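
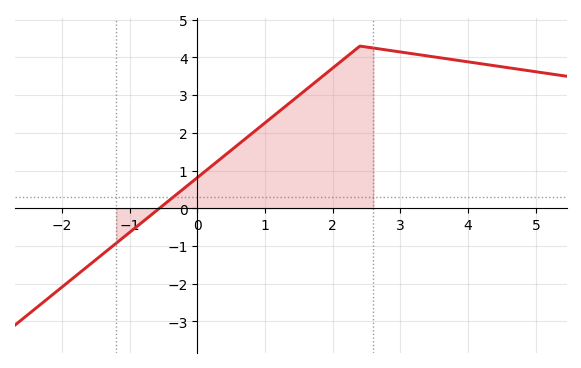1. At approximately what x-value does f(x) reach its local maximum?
2.4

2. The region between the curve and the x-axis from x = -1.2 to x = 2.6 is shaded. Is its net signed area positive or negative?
positive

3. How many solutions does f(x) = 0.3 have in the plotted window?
1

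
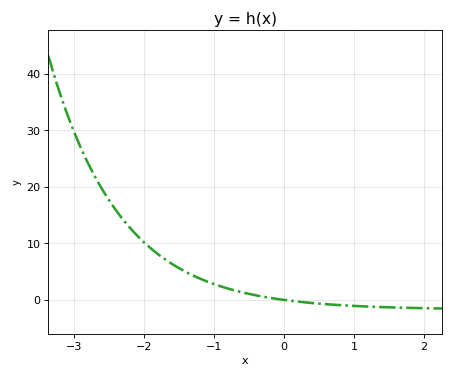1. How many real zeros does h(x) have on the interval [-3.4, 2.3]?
1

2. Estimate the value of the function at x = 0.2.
-0.332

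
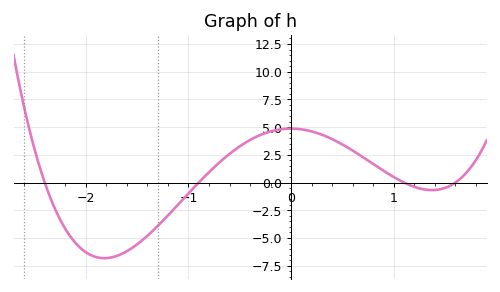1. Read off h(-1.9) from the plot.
-6.72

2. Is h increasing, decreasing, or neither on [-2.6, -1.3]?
neither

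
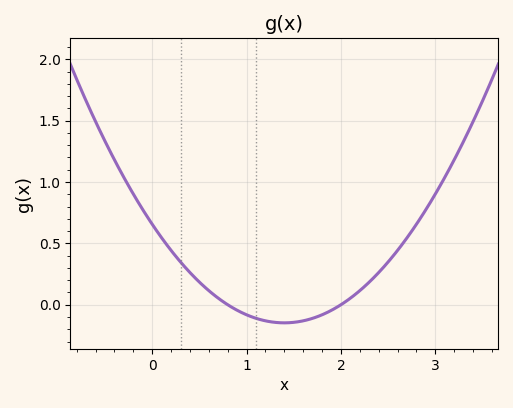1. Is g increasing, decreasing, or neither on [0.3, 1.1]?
decreasing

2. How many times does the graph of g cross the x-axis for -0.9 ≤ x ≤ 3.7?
2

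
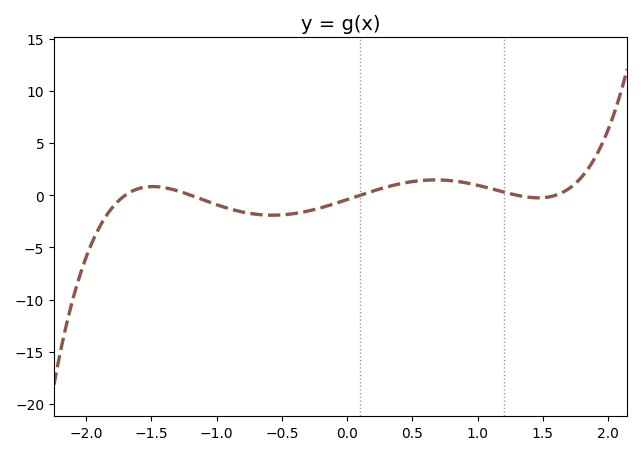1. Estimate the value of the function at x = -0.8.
-1.62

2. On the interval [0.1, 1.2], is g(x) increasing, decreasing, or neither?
neither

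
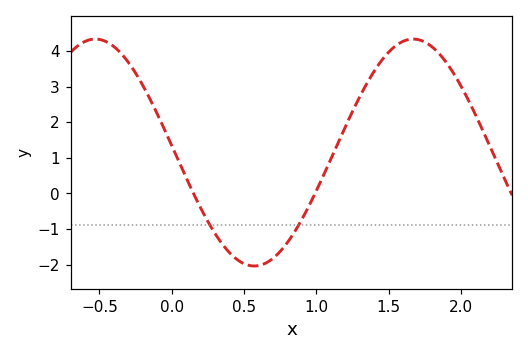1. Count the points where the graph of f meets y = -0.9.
2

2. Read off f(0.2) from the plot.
-0.4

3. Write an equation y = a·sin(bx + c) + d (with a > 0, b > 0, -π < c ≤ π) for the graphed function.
y = 3.19sin(2.9x + 3.1) + 1.15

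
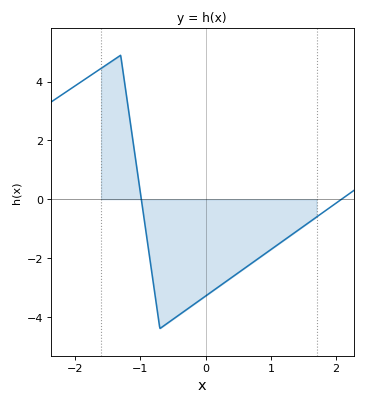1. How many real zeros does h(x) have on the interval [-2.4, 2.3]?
2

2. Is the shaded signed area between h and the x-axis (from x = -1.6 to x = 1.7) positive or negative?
negative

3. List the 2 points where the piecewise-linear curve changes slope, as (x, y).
(-1.3, 4.9); (-0.7, -4.4)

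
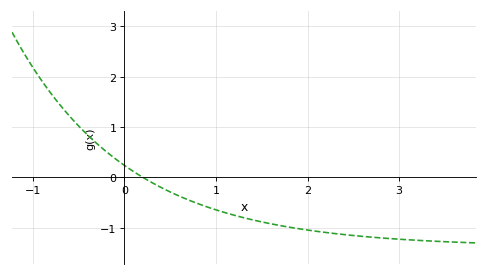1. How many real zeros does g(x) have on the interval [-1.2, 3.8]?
1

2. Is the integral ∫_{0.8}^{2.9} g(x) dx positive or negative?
negative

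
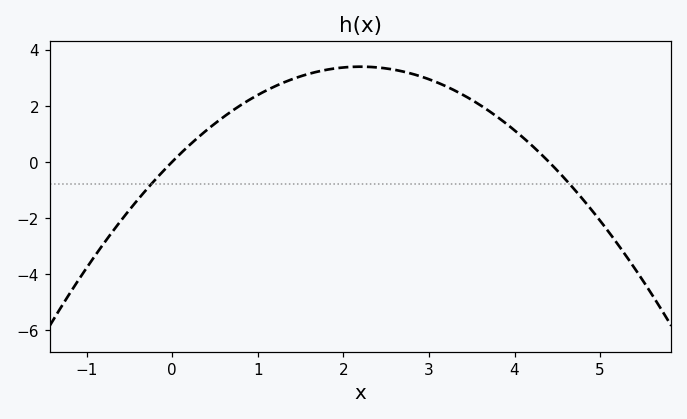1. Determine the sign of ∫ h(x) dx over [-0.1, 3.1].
positive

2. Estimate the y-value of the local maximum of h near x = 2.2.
3.39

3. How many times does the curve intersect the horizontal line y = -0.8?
2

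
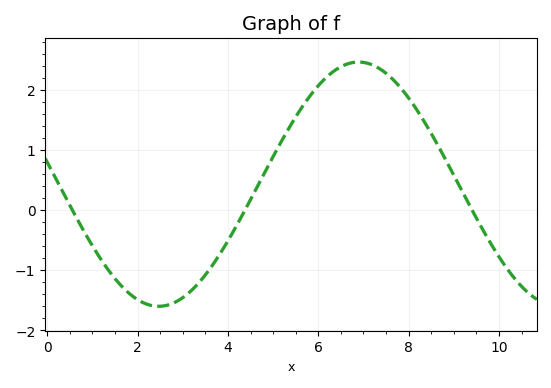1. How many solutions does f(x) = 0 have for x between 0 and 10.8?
3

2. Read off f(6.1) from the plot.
2.15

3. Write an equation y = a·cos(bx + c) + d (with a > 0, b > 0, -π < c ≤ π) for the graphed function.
y = 2.03cos(0.71x + 1.39) + 0.43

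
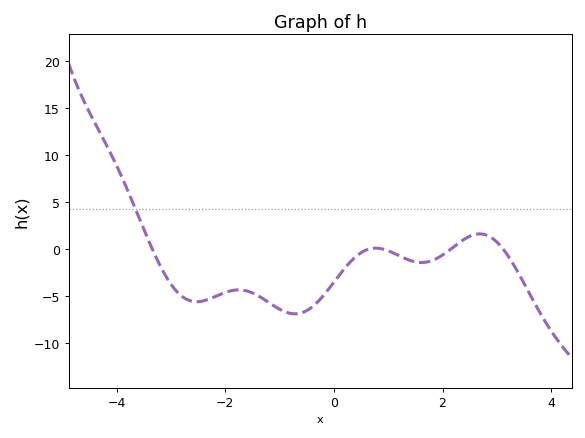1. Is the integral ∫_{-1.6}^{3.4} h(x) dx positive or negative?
negative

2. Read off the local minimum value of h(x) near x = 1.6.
-1.5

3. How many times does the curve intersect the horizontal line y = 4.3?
1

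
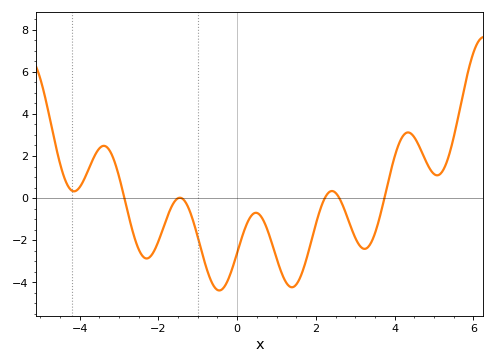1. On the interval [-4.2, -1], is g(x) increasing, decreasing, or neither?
neither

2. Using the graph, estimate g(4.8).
1.8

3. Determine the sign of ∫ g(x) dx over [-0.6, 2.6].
negative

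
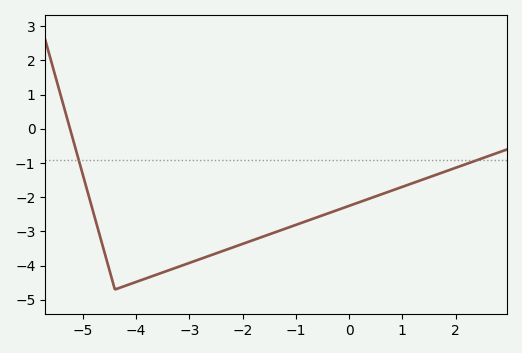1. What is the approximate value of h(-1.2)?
-2.9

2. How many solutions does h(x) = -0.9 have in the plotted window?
2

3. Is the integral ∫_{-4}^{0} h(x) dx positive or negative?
negative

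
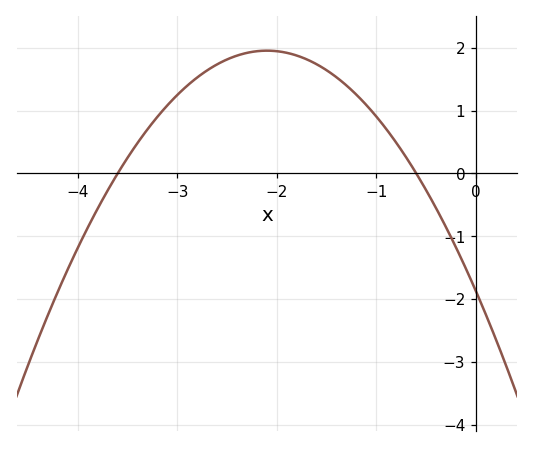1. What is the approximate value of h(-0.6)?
0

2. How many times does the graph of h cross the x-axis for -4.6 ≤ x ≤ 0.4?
2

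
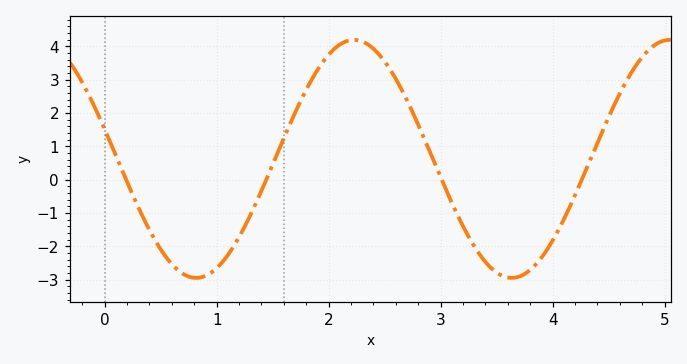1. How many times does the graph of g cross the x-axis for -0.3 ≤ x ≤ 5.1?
4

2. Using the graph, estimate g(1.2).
-1.7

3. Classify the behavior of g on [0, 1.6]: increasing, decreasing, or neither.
neither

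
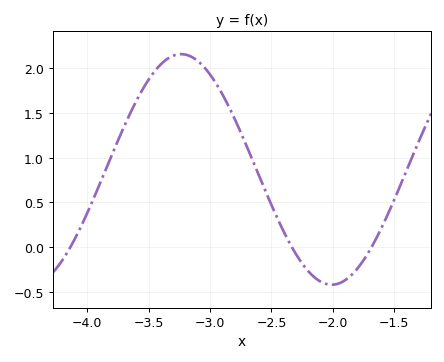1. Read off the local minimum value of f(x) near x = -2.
-0.4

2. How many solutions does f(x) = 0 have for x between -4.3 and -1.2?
3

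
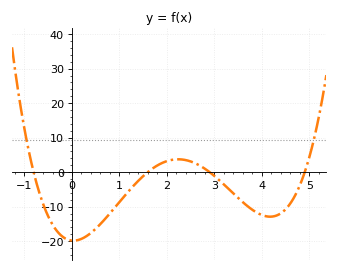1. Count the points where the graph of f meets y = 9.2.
2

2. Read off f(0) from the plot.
-20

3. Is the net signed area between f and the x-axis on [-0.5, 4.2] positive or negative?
negative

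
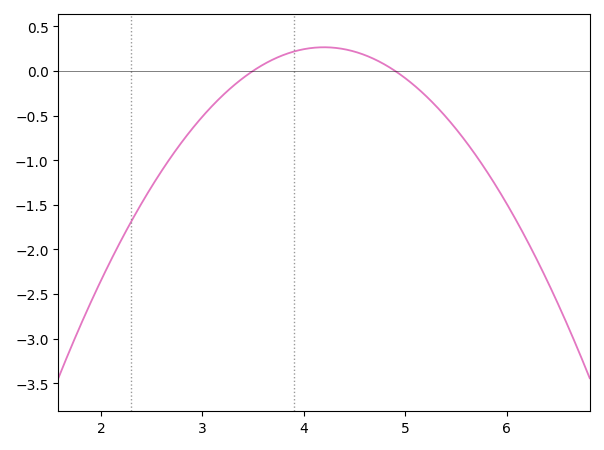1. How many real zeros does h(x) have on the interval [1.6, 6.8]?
2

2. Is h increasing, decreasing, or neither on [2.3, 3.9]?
increasing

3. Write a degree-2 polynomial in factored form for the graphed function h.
y = -0.54(x - 3.5)(x - 4.9)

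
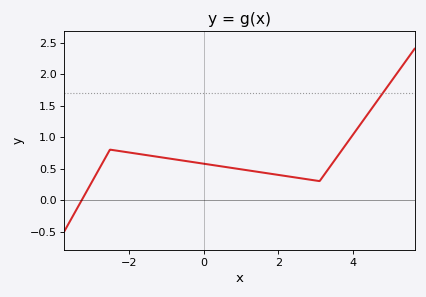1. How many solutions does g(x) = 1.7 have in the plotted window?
1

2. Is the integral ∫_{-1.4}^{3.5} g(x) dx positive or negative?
positive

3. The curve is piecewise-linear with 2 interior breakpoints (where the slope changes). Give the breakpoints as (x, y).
(-2.5, 0.8); (3.1, 0.3)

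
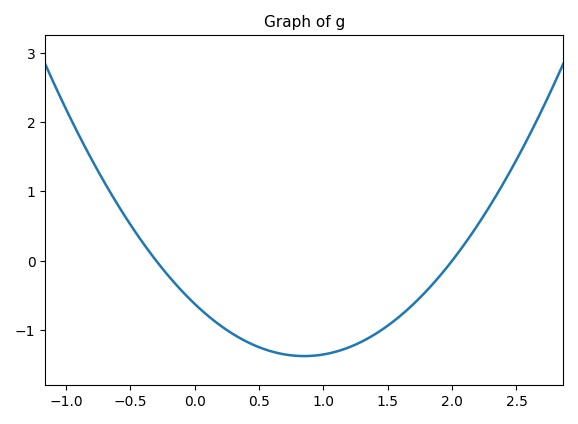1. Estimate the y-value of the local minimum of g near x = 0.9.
-1.4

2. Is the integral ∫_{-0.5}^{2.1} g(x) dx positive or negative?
negative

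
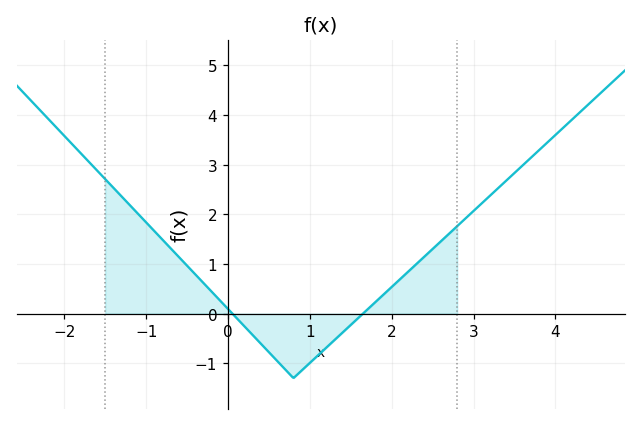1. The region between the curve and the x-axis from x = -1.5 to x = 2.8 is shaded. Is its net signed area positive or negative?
positive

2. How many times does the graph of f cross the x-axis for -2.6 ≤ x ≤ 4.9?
2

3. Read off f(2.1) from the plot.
0.7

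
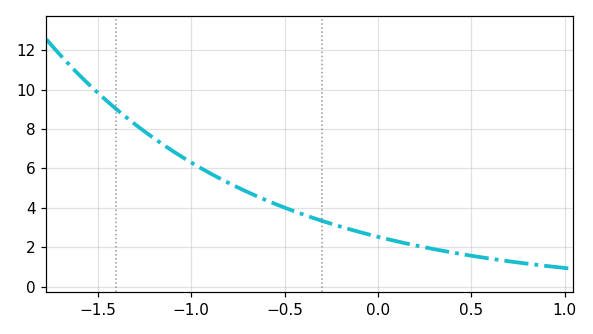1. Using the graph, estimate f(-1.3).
8.24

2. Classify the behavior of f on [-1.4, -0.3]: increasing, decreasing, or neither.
decreasing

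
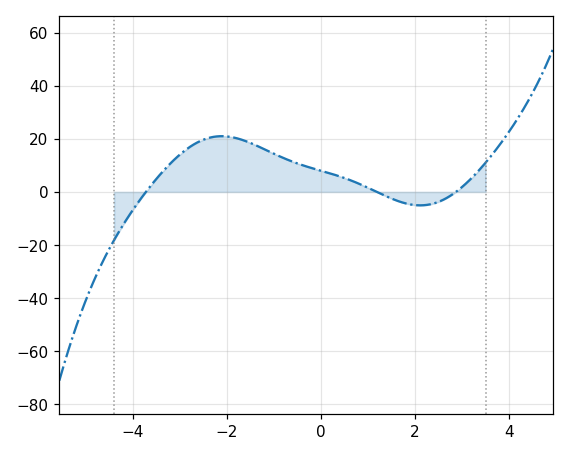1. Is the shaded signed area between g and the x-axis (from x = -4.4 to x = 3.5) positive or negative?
positive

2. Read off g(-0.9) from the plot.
14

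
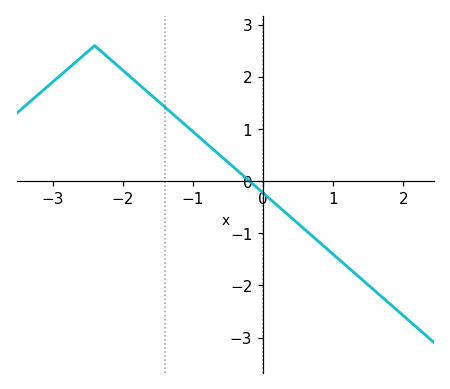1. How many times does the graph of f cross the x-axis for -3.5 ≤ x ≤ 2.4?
1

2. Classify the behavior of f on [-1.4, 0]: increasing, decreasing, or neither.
decreasing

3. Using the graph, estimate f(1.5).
-2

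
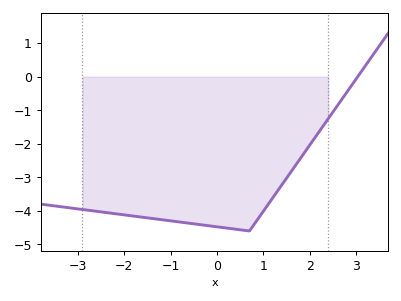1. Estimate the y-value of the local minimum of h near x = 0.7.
-4.6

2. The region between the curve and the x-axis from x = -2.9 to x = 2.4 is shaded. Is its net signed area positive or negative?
negative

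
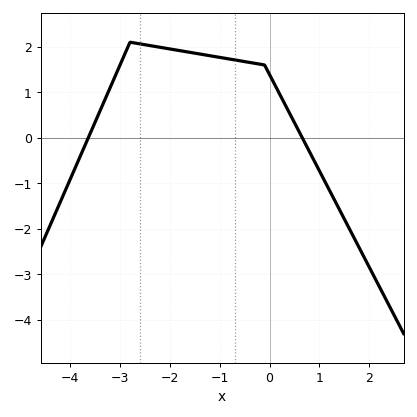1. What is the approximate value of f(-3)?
1.6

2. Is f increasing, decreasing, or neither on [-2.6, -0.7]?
decreasing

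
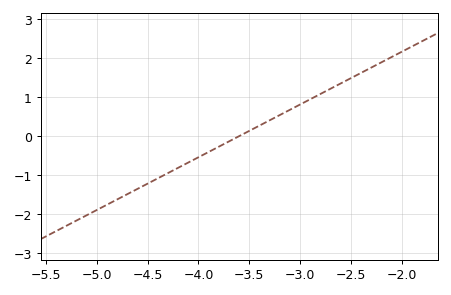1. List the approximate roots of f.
-3.6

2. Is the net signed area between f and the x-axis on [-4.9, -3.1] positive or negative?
negative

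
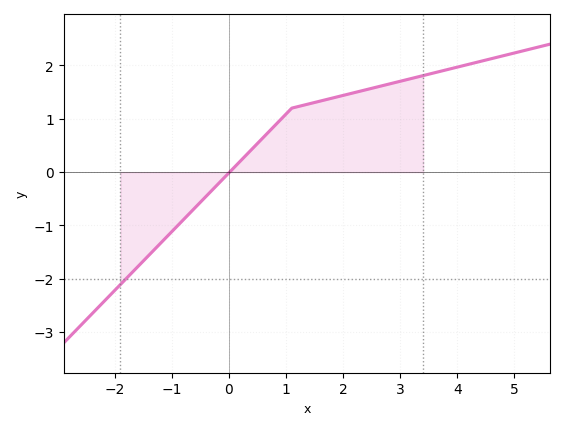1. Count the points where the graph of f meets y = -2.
1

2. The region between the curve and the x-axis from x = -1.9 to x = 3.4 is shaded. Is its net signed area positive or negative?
positive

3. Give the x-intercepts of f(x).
0.011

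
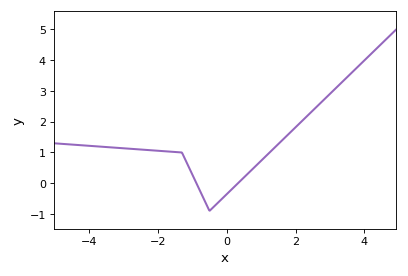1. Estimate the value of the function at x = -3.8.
1.2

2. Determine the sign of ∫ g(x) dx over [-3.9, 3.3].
positive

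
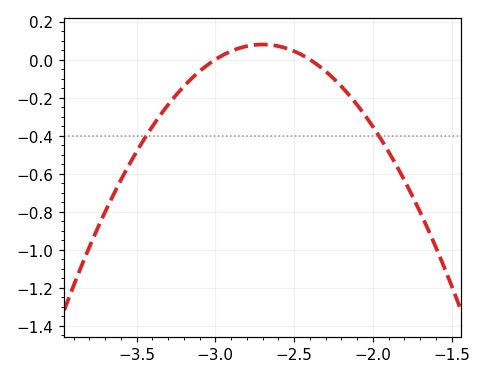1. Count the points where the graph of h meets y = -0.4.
2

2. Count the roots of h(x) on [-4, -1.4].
2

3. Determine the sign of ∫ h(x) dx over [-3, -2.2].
positive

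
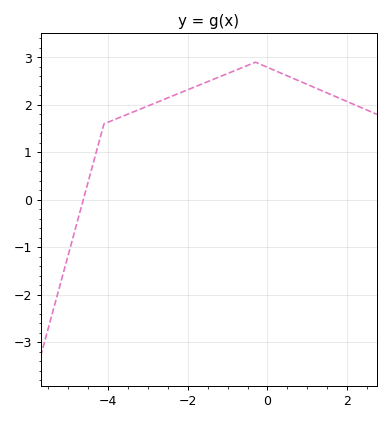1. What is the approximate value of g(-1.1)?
2.63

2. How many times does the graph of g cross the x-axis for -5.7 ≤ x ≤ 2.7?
1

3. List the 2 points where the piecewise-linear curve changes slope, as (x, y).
(-4.1, 1.6); (-0.3, 2.9)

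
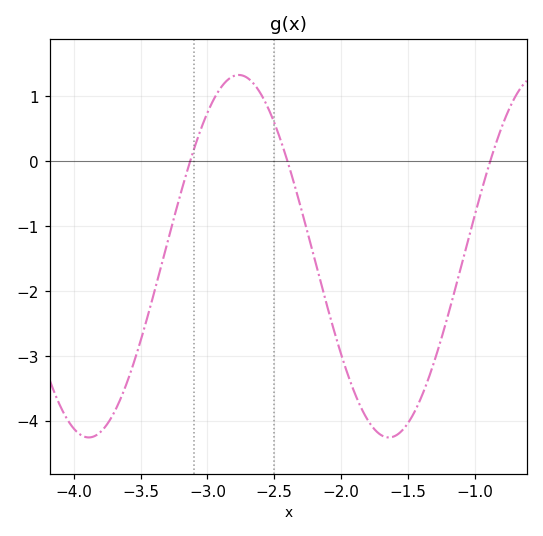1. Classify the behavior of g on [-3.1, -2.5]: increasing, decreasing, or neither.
neither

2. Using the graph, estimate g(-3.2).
-0.503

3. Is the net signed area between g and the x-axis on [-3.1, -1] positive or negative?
negative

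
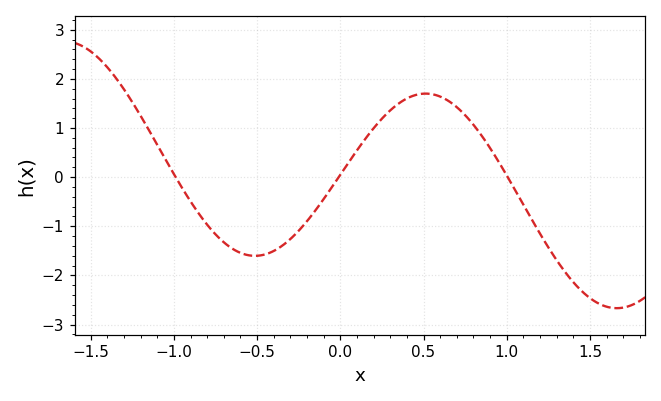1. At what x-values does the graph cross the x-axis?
-1, 0, 1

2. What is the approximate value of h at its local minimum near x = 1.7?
-2.7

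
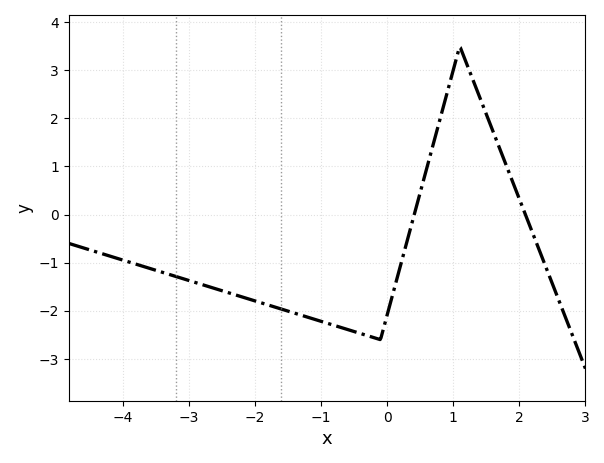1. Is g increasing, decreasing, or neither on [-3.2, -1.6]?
decreasing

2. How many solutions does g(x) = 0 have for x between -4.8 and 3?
2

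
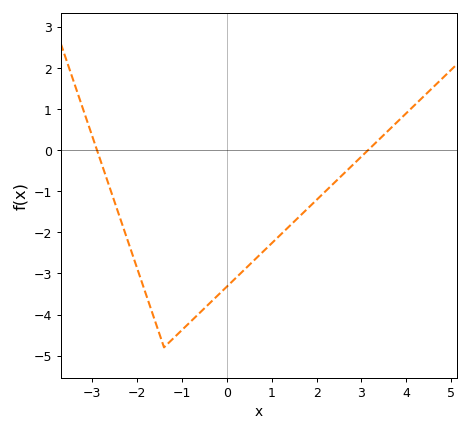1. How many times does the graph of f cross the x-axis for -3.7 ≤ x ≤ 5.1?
2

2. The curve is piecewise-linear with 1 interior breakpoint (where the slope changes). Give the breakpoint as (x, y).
(-1.4, -4.8)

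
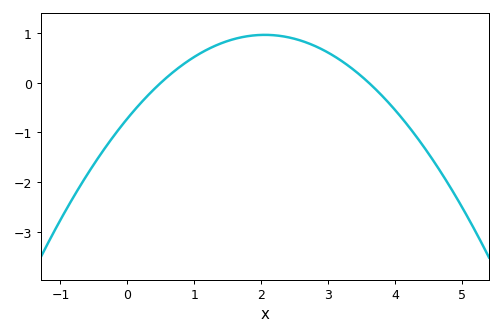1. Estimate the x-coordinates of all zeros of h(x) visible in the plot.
0.5, 3.6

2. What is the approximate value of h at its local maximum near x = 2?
1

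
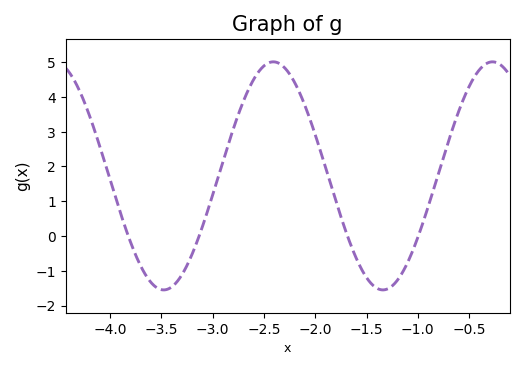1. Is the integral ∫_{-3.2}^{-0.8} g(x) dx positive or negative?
positive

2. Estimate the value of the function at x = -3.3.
-1.1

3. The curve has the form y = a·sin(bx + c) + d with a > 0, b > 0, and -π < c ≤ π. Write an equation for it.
y = 3.28sin(2.9x + 2.4) + 1.73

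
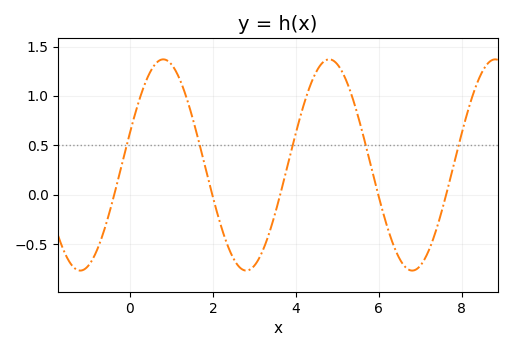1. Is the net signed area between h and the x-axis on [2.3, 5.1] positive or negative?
positive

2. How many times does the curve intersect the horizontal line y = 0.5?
5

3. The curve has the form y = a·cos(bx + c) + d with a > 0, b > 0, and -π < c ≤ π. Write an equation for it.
y = 1.07cos(1.57x - 1.26) + 0.3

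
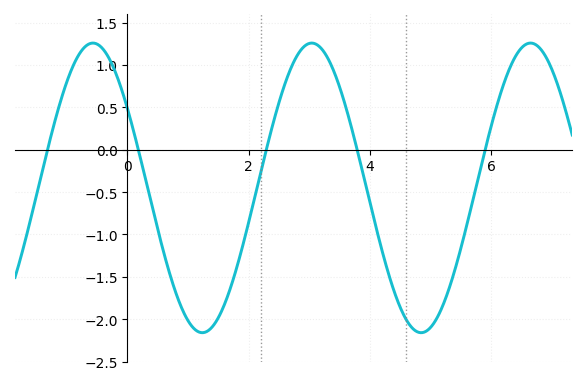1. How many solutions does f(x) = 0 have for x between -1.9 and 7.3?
5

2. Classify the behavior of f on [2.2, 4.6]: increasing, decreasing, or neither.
neither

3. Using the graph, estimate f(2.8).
1.11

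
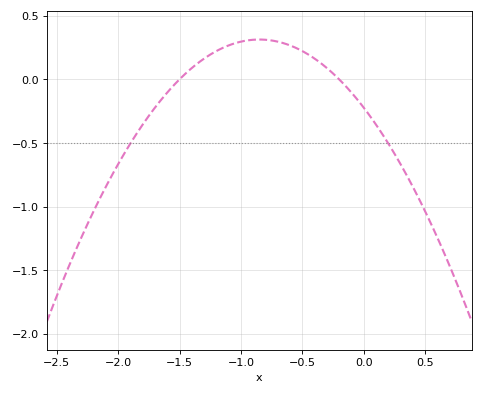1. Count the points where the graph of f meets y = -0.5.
2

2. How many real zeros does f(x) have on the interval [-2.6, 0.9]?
2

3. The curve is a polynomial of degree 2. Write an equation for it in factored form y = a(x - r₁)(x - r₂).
y = -0.74(x + 1.5)(x + 0.2)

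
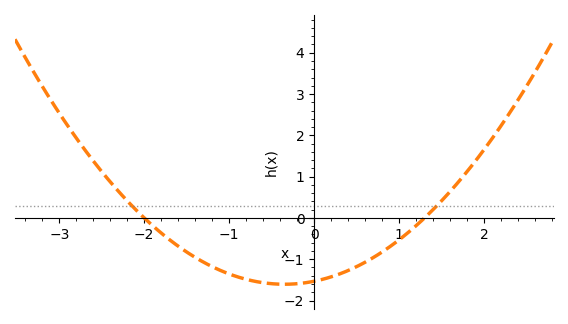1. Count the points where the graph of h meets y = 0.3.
2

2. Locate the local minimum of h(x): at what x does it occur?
-0.4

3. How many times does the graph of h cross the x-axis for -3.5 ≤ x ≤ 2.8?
2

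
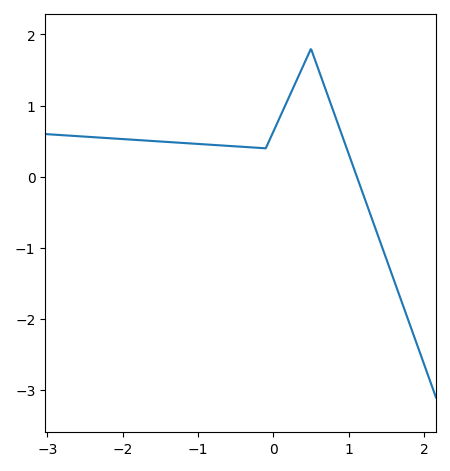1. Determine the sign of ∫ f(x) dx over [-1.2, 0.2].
positive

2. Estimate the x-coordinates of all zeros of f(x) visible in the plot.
1.1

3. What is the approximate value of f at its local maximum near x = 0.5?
1.8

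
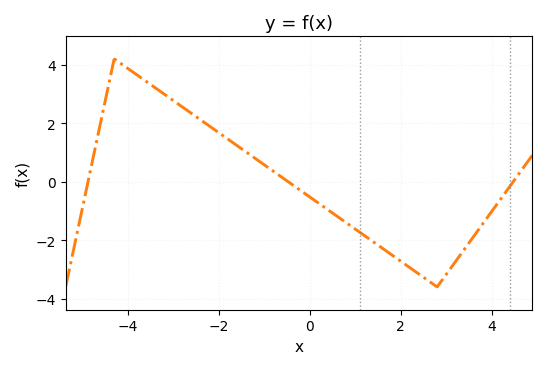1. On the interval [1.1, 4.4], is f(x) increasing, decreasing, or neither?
neither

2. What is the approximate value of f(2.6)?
-3.38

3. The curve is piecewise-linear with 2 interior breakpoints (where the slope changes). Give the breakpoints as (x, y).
(-4.3, 4.2); (2.8, -3.6)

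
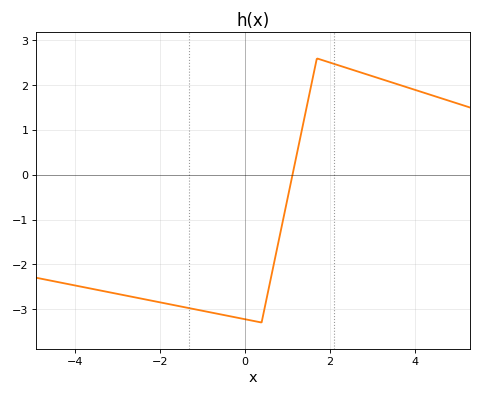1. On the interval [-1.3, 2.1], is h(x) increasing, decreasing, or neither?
neither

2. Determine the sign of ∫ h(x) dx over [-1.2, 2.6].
negative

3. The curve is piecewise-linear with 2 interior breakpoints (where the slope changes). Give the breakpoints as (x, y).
(0.4, -3.3); (1.7, 2.6)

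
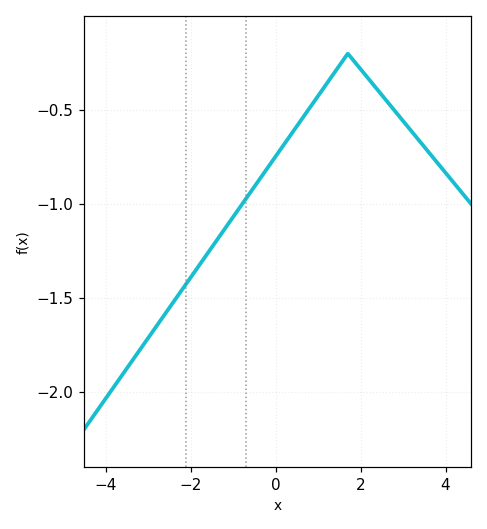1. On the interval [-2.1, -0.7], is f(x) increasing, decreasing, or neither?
increasing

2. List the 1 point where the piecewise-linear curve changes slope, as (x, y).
(1.7, -0.2)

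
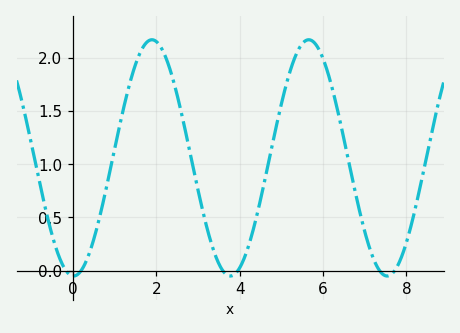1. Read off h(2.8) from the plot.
1.12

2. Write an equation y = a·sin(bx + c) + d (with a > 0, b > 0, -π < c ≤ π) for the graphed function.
y = 1.11sin(1.67x - 1.59) + 1.06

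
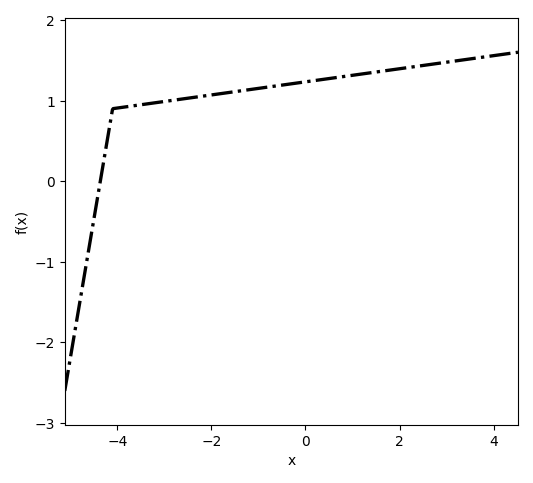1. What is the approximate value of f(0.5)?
1.3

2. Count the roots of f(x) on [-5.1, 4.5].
1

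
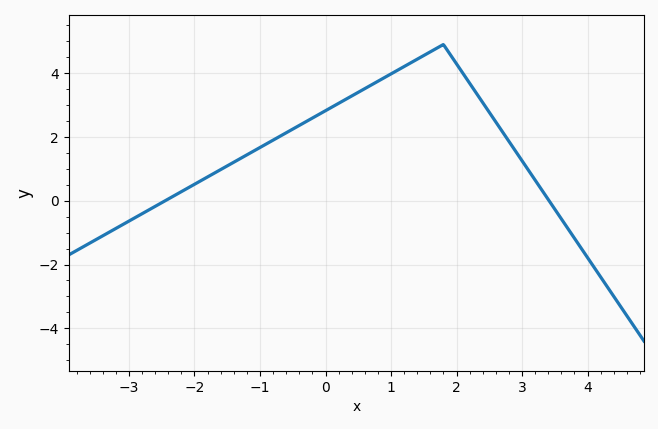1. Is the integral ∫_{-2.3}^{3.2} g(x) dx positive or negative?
positive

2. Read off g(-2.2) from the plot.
0.2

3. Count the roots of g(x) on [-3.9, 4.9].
2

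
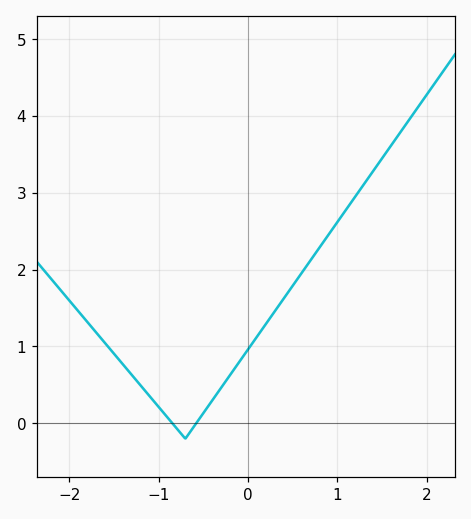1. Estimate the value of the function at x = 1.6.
3.61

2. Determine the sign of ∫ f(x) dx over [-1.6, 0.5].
positive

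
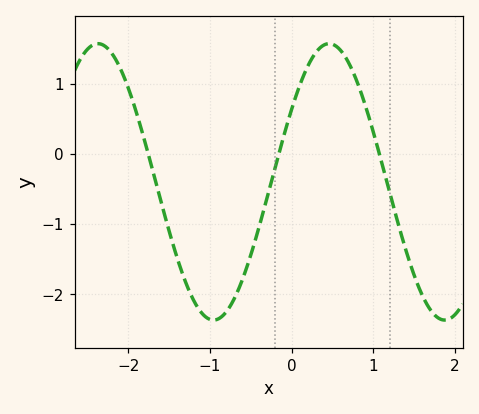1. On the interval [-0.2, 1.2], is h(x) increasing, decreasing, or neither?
neither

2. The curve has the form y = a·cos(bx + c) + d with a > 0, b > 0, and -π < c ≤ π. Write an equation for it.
y = 1.97cos(2.2x - 1) - 0.4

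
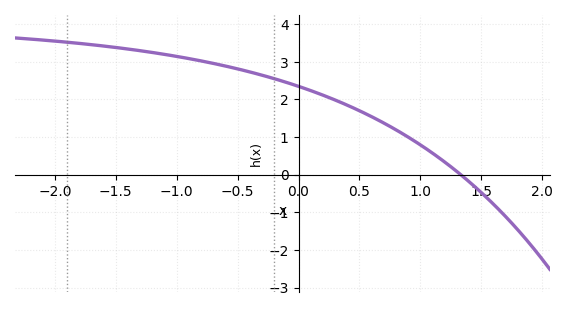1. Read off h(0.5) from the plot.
1.7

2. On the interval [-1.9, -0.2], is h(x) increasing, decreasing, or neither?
decreasing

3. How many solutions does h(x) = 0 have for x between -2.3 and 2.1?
1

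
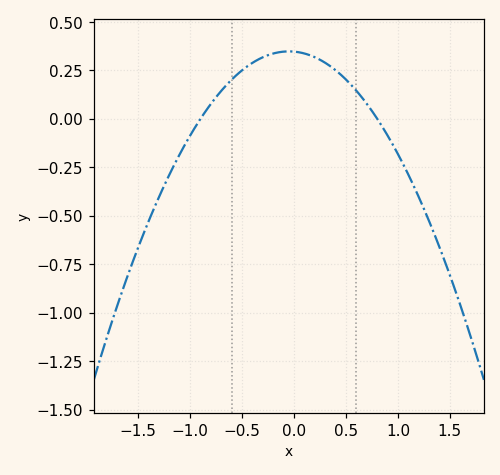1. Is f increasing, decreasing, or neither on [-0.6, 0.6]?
neither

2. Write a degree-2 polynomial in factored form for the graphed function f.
y = -0.48(x + 0.9)(x - 0.8)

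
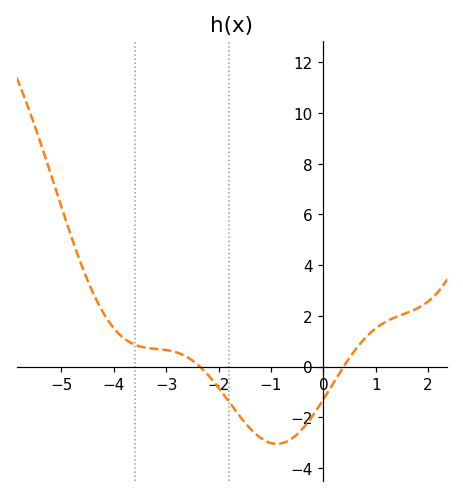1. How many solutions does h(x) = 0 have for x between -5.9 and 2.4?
2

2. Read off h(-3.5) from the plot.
0.793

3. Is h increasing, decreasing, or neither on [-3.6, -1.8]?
decreasing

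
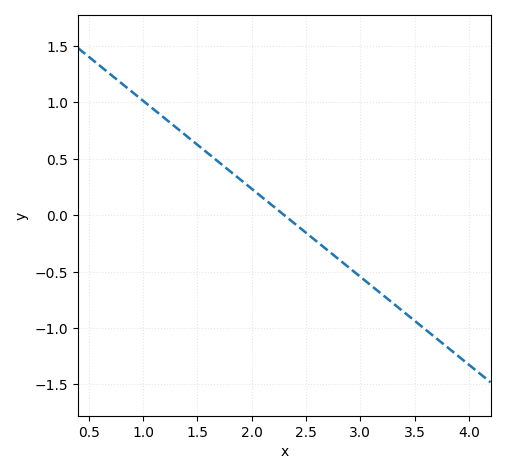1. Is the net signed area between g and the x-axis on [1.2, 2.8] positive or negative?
positive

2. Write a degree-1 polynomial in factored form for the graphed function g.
y = -0.78(x - 2.3)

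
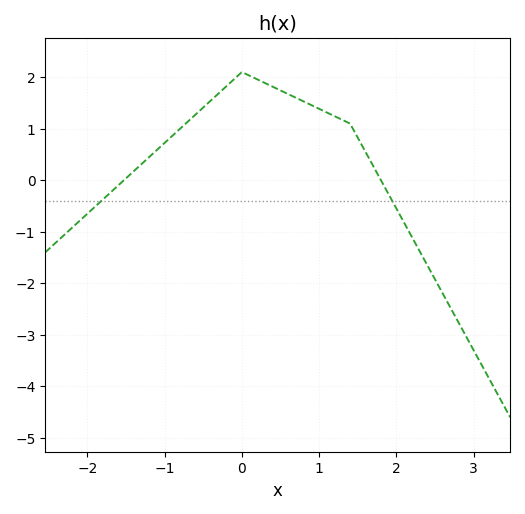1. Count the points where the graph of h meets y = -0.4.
2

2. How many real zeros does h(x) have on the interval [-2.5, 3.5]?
2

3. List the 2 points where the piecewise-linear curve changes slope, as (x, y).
(0, 2.1); (1.4, 1.1)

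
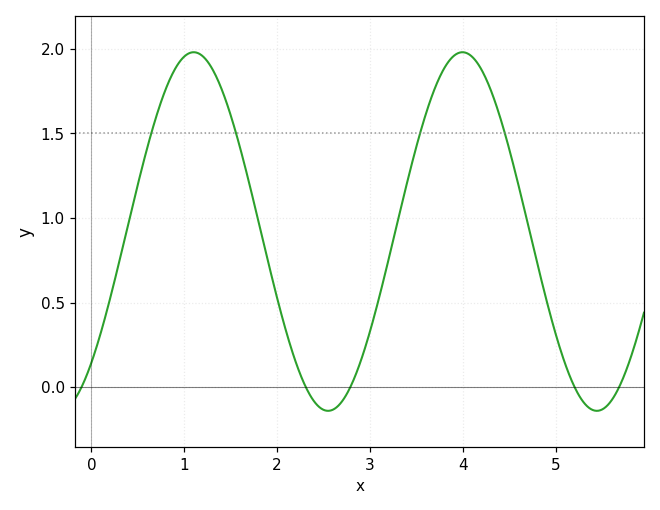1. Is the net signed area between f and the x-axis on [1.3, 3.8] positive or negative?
positive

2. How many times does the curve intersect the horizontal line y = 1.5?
4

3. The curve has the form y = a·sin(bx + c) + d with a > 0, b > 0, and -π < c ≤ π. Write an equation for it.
y = 1.06sin(2.17x - 0.82) + 0.92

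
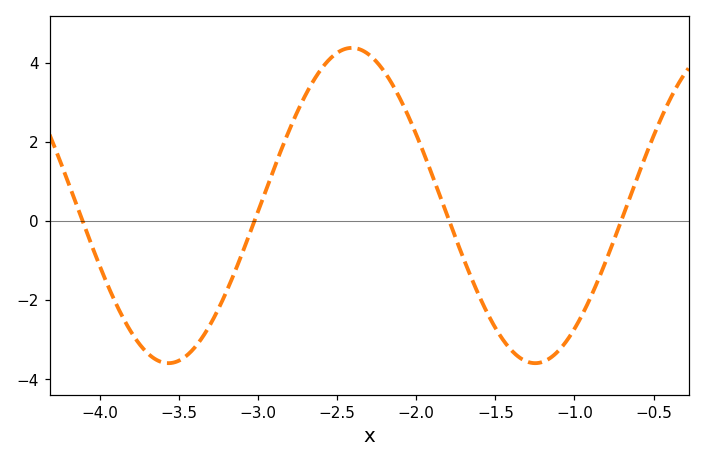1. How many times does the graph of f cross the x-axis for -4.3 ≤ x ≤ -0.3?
4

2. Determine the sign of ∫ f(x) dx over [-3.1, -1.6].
positive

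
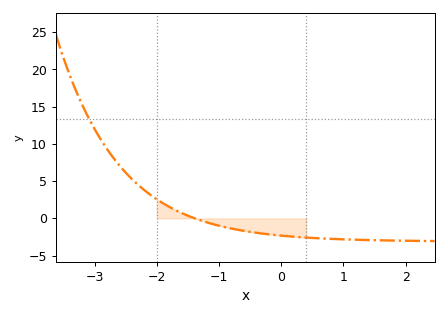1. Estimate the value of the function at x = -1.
-0.988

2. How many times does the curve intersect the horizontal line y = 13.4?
1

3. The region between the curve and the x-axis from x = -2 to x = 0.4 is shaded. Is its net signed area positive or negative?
negative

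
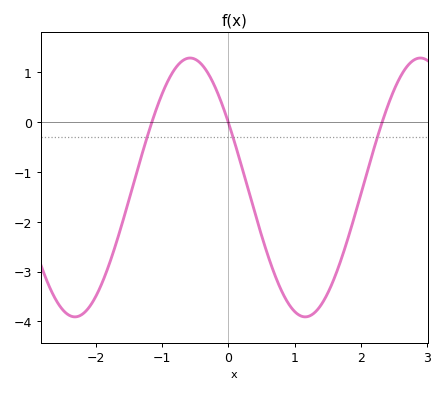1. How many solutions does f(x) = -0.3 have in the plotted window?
3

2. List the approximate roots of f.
-1.2, 0, 2.3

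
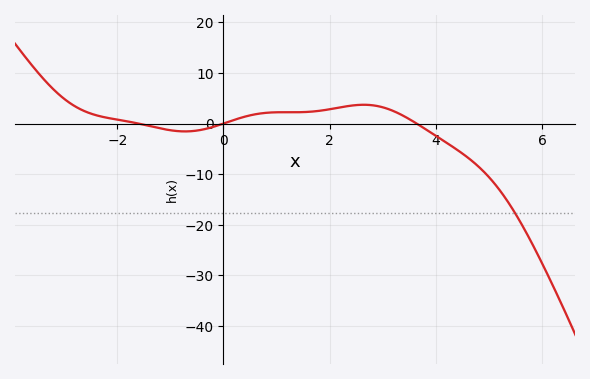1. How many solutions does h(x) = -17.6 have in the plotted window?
1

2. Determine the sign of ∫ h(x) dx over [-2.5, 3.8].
positive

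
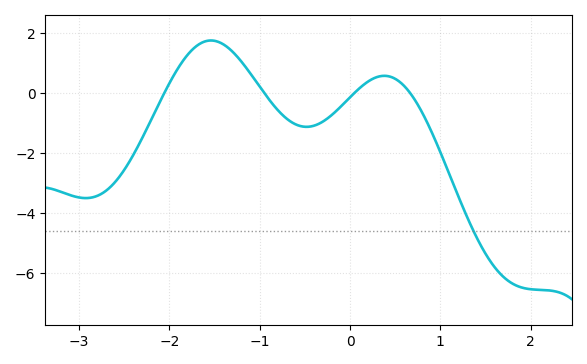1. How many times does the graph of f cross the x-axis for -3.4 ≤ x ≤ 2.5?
4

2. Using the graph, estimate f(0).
-0.133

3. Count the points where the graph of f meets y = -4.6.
1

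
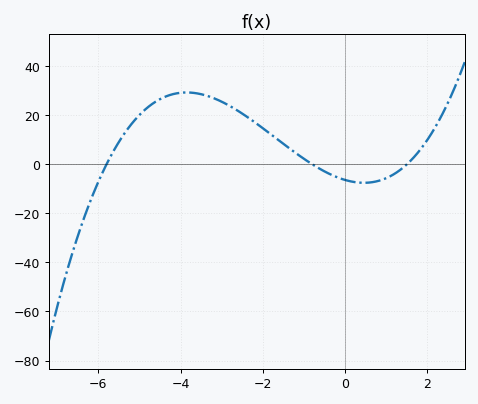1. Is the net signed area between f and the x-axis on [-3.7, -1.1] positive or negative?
positive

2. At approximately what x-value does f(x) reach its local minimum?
0.4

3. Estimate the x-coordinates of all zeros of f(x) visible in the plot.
-5.8, -0.8, 1.4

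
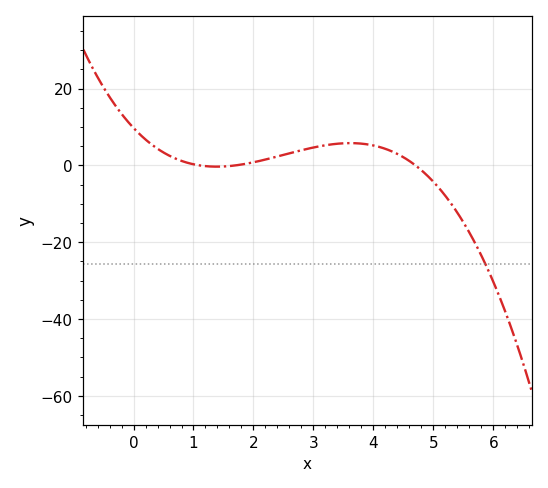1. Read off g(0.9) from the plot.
0.675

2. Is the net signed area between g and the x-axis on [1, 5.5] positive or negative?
positive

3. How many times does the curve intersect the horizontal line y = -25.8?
1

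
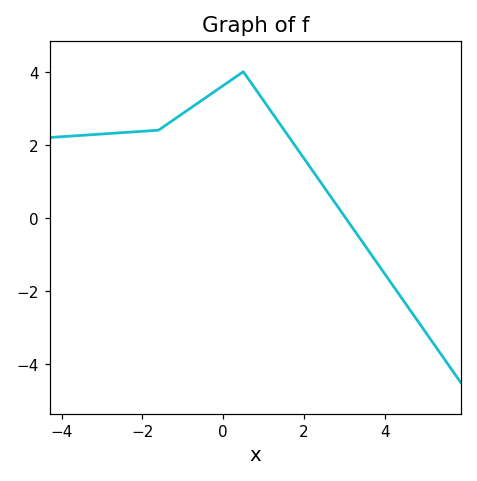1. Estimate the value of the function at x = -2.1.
2.4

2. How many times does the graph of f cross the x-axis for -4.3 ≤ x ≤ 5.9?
1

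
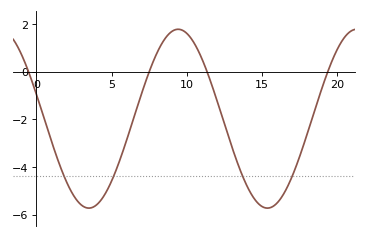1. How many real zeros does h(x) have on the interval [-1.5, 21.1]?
4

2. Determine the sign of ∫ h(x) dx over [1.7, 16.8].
negative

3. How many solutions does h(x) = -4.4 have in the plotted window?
4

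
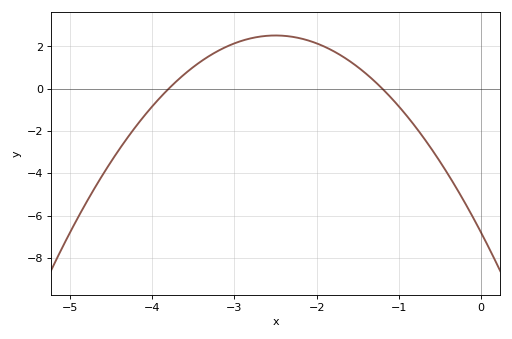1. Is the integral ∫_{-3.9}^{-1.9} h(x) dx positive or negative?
positive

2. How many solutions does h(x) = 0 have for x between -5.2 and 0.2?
2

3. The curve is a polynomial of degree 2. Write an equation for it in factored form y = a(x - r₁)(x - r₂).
y = -1.49(x + 3.8)(x + 1.2)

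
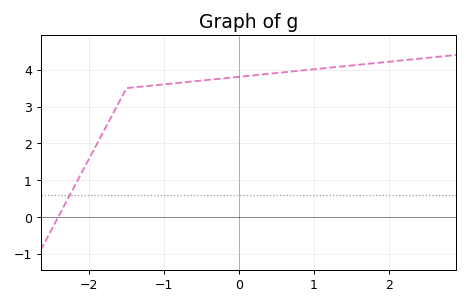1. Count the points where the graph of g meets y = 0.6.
1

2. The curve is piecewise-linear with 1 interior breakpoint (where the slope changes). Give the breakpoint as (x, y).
(-1.5, 3.5)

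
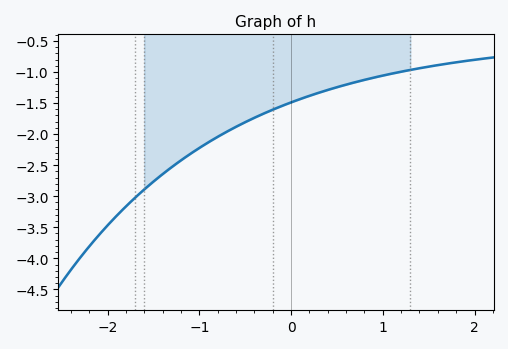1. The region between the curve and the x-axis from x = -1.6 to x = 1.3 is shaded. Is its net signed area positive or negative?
negative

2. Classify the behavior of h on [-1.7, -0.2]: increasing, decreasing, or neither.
increasing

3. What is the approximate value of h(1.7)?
-0.85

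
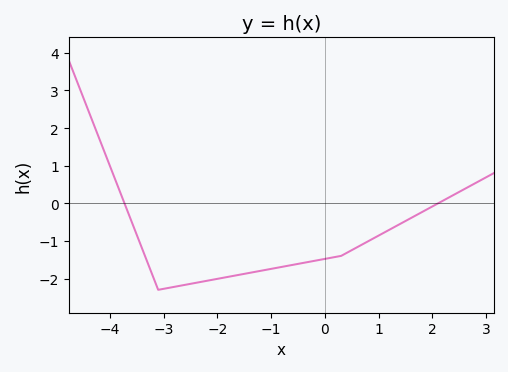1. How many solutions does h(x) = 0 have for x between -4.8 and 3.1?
2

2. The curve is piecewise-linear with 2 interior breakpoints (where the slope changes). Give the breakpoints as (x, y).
(-3.1, -2.3); (0.3, -1.4)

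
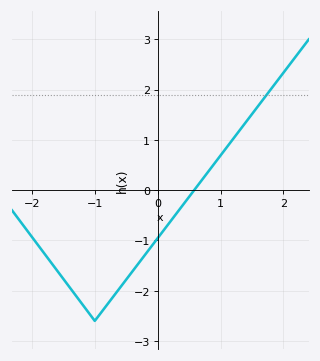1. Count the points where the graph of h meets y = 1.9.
1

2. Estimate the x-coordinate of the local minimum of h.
-1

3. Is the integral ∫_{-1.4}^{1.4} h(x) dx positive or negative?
negative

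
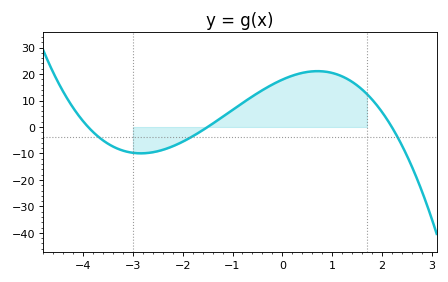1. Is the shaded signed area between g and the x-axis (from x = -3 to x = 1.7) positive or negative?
positive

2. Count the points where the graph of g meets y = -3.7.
3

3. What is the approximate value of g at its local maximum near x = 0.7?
21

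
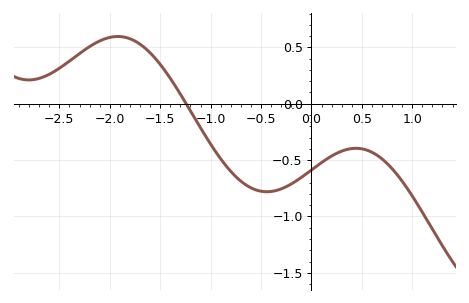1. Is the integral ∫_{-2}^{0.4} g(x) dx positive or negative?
negative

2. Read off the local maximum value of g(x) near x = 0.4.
-0.395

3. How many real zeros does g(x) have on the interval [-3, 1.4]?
1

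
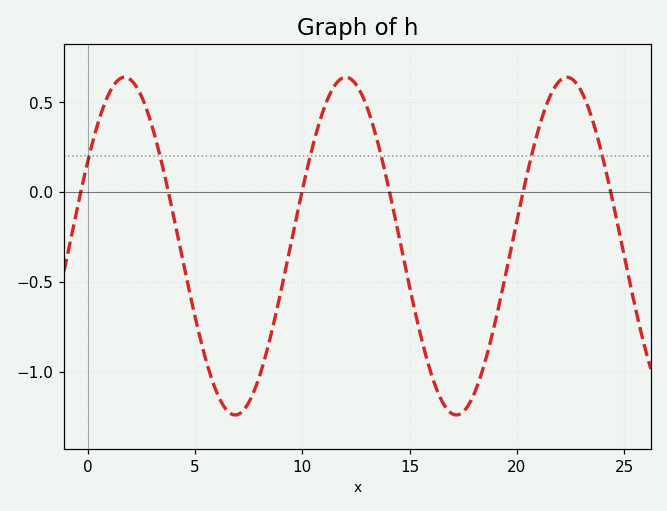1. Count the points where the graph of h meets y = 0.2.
6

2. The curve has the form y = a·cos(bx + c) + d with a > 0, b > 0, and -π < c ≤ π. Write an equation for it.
y = 0.94cos(0.61x - 1.1) - 0.3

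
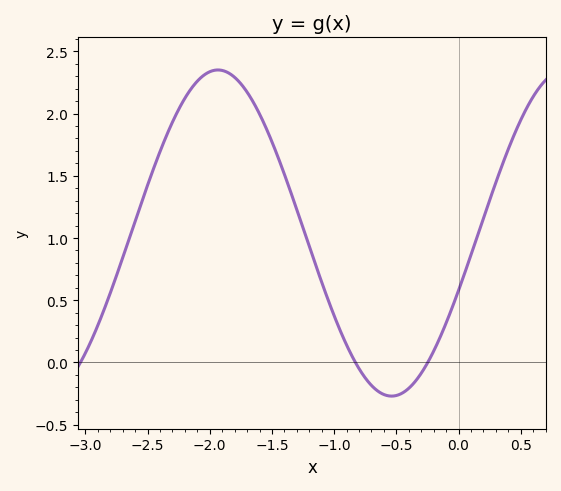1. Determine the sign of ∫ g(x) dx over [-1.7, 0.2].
positive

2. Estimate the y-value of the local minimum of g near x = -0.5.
-0.27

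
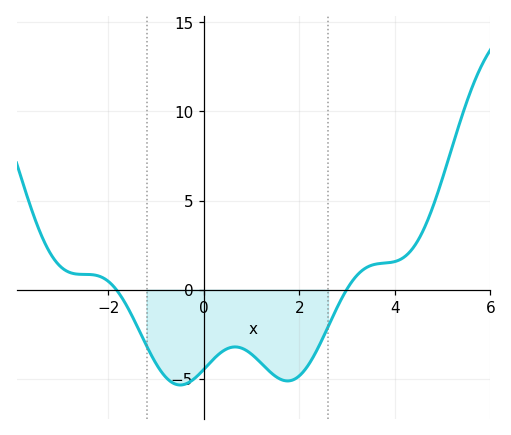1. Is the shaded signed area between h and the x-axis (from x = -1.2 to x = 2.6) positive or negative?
negative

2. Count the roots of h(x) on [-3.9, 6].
2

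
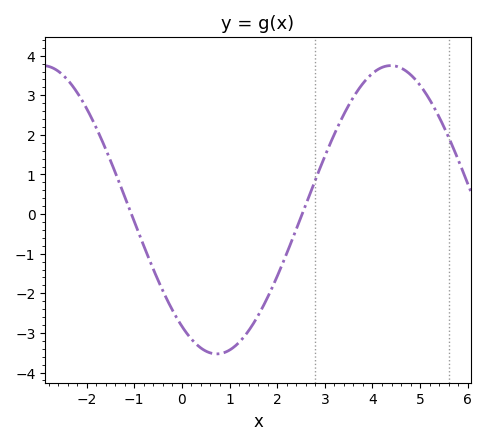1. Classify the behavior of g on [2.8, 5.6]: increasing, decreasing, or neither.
neither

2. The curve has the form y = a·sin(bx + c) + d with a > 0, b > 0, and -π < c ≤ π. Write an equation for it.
y = 3.64sin(0.86x - 2.2) + 0.11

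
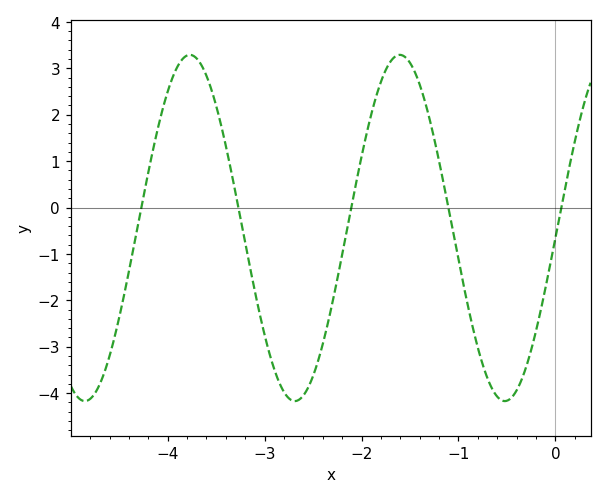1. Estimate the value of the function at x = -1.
-1.12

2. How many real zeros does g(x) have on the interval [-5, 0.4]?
5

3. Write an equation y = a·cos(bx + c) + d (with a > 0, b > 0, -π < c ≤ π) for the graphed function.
y = 3.73cos(2.9x - 1.63) - 0.44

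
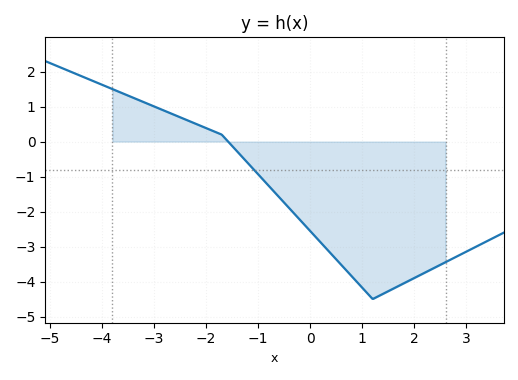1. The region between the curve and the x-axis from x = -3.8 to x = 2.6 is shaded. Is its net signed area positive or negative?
negative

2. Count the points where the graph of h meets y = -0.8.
1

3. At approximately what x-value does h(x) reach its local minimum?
1.2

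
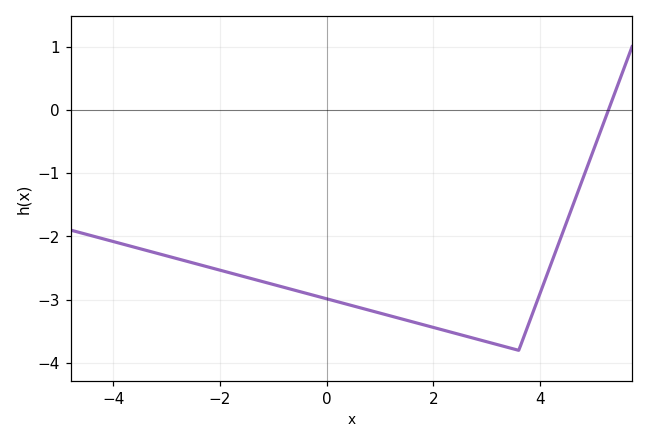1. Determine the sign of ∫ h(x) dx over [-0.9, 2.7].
negative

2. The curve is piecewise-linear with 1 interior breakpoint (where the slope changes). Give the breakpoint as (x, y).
(3.6, -3.8)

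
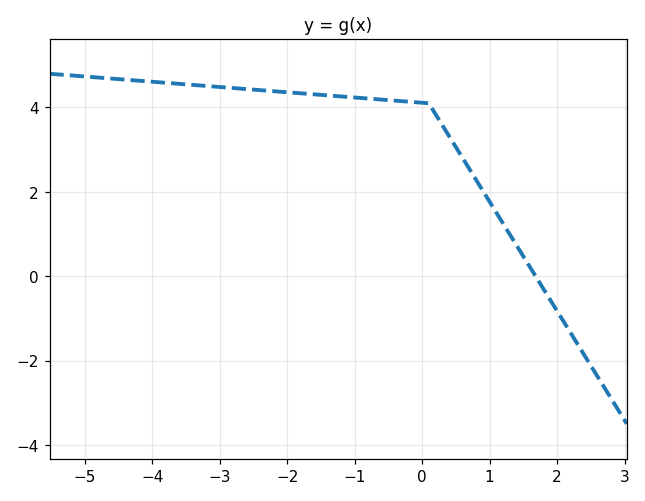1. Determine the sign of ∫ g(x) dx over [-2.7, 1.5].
positive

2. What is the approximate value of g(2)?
-0.823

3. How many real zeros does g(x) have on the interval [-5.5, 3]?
1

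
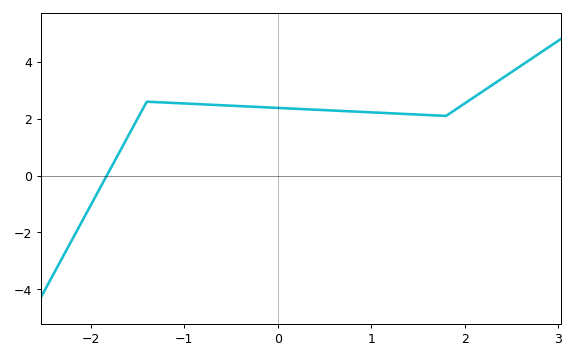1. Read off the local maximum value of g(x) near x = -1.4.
2.6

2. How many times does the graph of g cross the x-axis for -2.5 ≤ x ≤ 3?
1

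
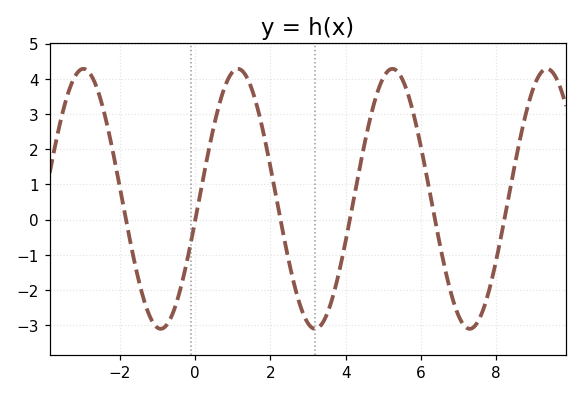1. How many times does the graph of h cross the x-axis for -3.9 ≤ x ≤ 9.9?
6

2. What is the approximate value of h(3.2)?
-3.1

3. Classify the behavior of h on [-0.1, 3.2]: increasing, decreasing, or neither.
neither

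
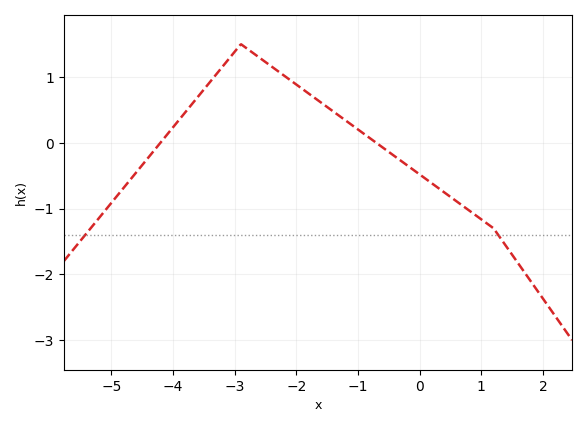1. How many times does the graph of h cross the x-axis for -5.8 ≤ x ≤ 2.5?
2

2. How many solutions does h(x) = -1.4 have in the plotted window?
2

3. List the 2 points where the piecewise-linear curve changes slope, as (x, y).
(-2.9, 1.5); (1.2, -1.3)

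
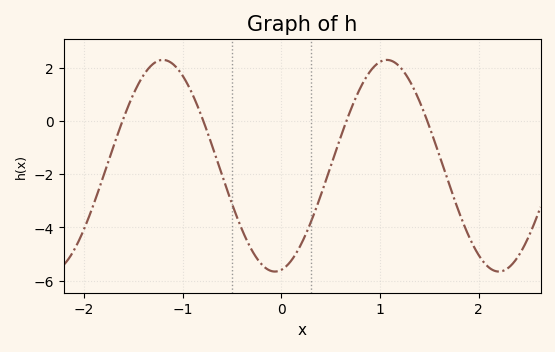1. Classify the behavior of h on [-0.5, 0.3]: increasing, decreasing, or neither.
neither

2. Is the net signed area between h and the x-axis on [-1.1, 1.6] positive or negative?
negative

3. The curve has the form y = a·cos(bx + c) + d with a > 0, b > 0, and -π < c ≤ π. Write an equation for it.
y = 3.98cos(2.8x - 3) - 1.68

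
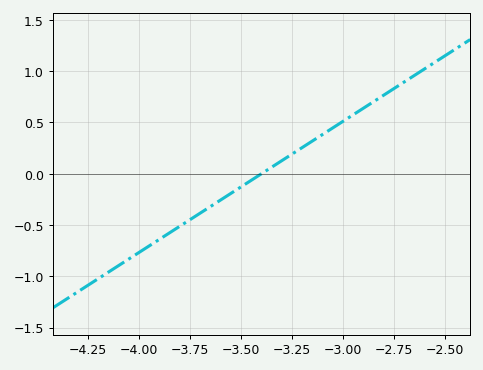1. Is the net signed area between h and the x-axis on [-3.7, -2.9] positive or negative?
positive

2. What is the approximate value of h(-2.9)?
0.64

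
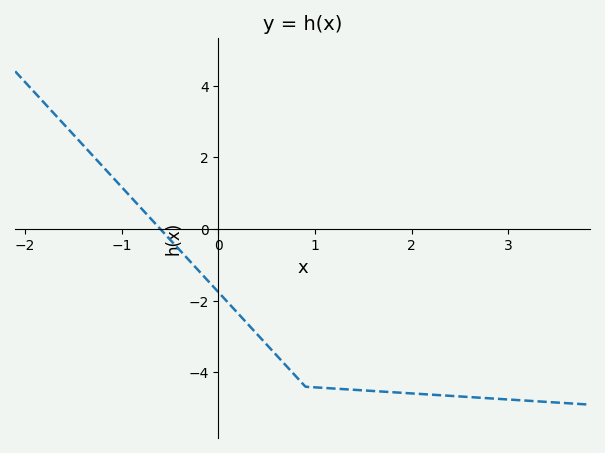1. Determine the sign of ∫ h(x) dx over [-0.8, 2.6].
negative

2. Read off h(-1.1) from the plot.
1.46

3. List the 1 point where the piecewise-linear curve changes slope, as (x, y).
(0.9, -4.4)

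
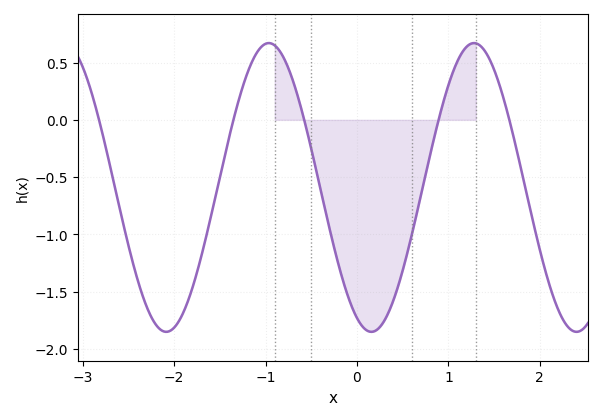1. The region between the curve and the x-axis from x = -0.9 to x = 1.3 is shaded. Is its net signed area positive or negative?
negative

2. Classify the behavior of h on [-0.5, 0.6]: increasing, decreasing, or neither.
neither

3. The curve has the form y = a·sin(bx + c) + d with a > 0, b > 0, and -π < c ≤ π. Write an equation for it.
y = 1.26sin(2.8x - 2) - 0.59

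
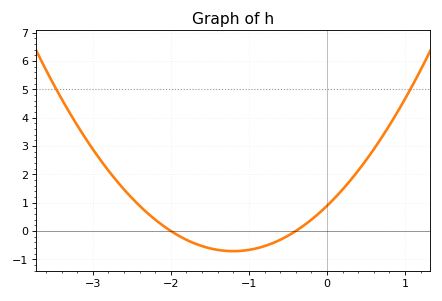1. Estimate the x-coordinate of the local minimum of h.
-1.2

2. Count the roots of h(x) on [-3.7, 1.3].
2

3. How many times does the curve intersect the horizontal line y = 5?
2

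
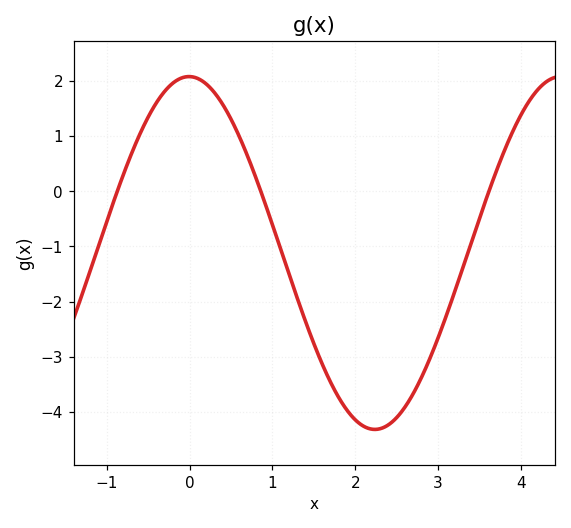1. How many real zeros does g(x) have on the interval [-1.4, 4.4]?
3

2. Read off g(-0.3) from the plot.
1.8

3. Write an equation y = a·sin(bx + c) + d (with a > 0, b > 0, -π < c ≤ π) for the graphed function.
y = 3.2sin(1.4x + 1.6) - 1.12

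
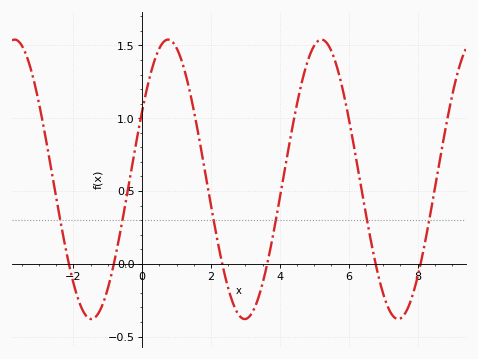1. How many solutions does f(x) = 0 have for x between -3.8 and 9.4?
6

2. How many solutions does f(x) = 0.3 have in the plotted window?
6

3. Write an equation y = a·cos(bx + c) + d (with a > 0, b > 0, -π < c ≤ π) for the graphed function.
y = 0.96cos(1.4x - 1.1) + 0.58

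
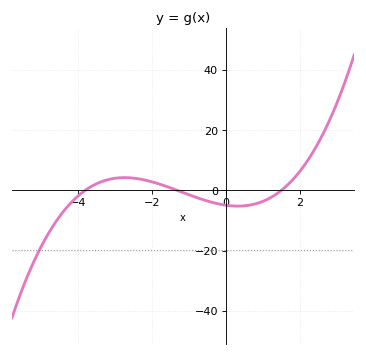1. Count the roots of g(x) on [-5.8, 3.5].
3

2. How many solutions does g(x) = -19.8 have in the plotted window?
1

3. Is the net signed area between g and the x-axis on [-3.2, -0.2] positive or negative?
positive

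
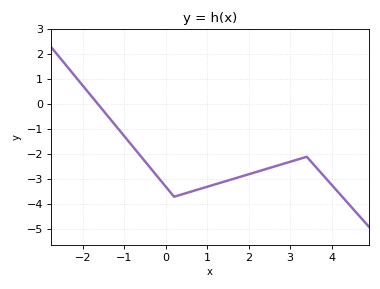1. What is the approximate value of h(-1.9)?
0.535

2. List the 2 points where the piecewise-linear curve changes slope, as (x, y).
(0.2, -3.7); (3.4, -2.1)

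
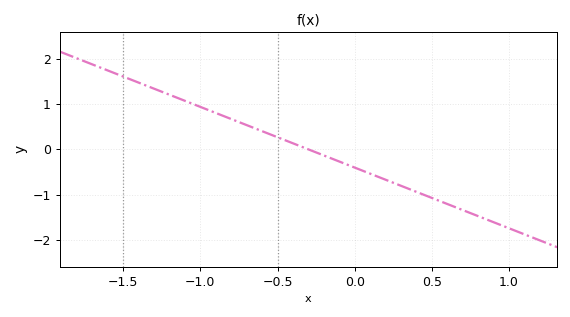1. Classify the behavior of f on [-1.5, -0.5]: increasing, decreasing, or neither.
decreasing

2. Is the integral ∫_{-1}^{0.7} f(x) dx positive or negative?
negative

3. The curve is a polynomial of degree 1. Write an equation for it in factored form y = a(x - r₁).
y = -1.34(x + 0.3)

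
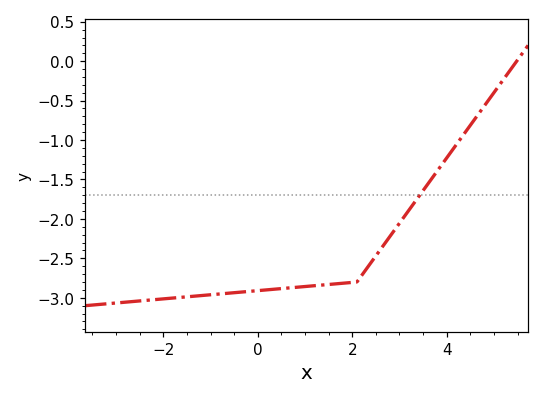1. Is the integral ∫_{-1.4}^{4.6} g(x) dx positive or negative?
negative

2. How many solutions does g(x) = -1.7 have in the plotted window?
1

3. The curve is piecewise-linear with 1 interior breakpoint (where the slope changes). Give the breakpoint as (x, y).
(2.1, -2.8)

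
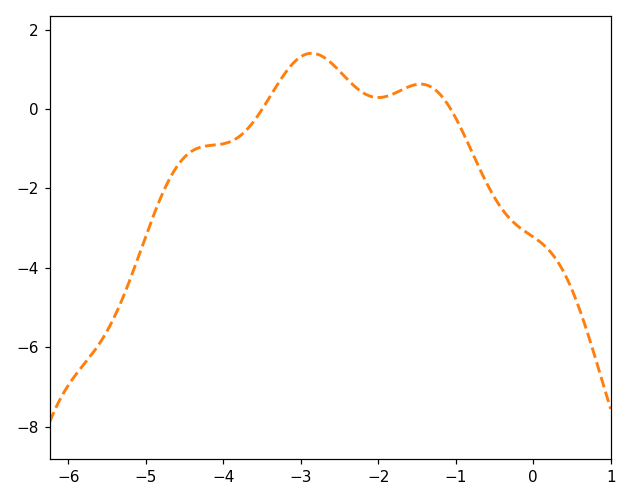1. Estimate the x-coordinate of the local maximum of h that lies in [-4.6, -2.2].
-2.9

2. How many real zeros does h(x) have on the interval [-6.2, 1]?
2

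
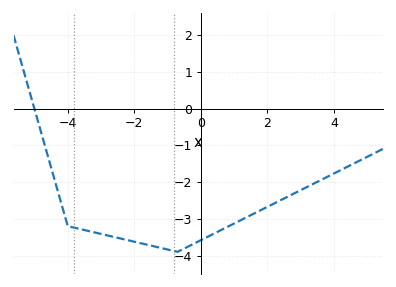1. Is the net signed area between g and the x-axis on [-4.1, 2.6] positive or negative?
negative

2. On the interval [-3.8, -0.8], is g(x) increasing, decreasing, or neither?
decreasing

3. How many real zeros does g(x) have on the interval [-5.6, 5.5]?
1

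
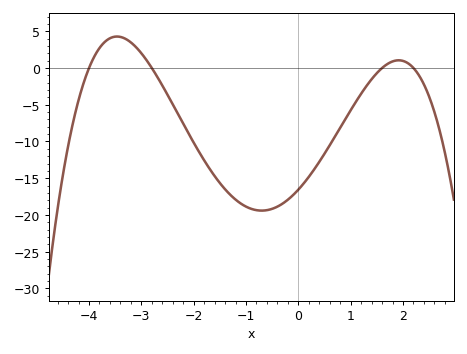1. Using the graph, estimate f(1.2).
-3.5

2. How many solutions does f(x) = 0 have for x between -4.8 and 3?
4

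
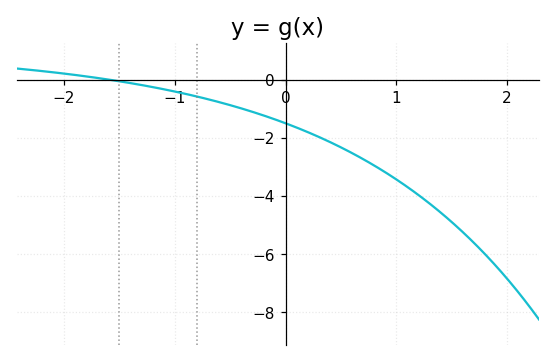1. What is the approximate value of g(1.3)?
-4.26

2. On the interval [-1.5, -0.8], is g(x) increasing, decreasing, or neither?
decreasing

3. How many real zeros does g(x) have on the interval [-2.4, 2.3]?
1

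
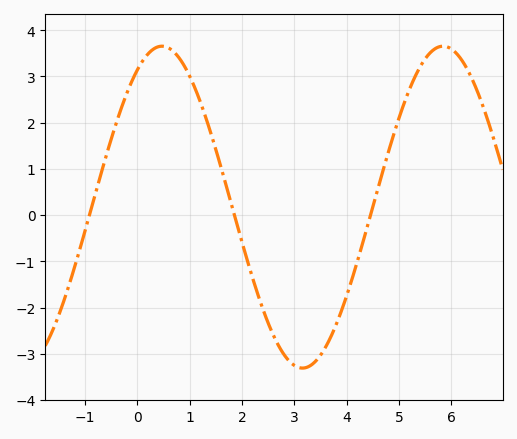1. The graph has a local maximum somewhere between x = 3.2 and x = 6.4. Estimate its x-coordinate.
5.84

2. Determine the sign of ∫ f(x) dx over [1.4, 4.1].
negative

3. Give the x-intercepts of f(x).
-0.913, 1.86, 4.46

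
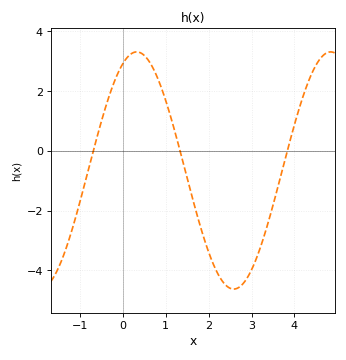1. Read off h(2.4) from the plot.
-4.5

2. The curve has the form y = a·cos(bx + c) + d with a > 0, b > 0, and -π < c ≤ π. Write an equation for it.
y = 3.97cos(1.39x - 0.452) - 0.66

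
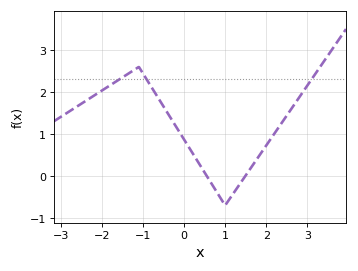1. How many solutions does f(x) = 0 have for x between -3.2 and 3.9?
2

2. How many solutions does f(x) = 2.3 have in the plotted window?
3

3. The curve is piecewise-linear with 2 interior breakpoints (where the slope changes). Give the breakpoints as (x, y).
(-1.1, 2.6); (1, -0.7)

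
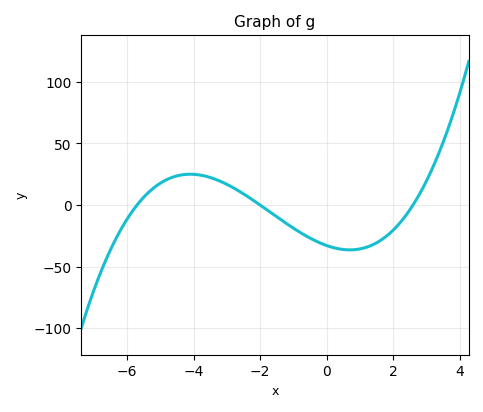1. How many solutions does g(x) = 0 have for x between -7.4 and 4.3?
3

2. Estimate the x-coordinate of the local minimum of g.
0.699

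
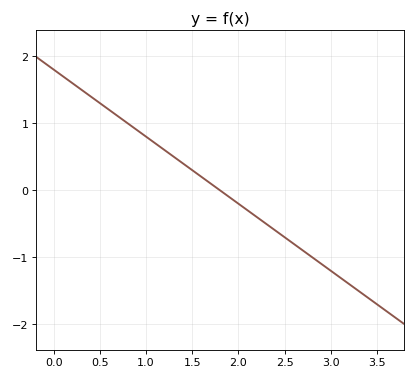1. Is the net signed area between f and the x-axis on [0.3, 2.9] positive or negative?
positive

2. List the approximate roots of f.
1.8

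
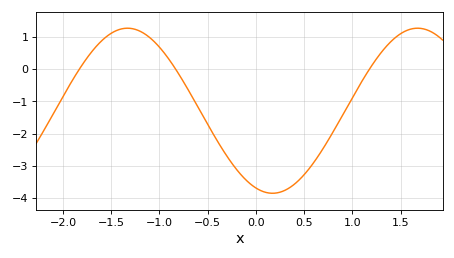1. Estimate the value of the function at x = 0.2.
-3.8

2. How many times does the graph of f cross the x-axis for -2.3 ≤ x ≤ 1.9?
3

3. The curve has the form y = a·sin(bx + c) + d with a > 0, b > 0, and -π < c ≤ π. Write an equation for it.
y = 2.56sin(2.1x - 1.9) - 1.29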